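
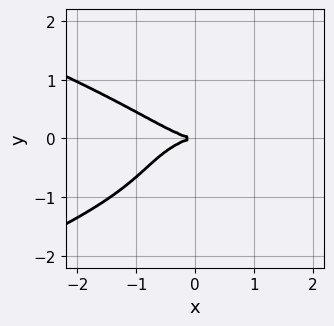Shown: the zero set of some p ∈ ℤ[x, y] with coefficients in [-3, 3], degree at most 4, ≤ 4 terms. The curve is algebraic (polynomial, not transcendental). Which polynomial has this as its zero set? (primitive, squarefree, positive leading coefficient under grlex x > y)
3*y^4 + x^3 + 3*y^3 + 3*y^2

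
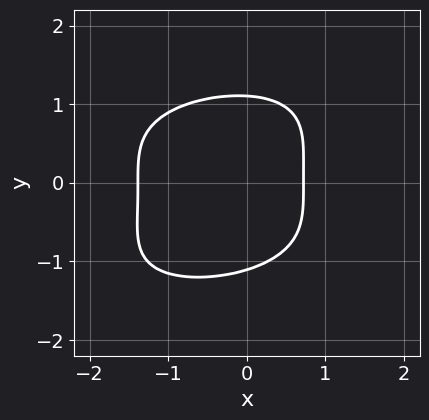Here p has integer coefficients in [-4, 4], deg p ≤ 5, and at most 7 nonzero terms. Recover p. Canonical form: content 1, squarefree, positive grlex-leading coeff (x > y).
x*y^3 - 2*y^4 - 3*x^2 - 2*x + 3

1. deg p = 4. The shape is more complex than any degree-3 curve.
2. The integer polynomial consistent with all of this is the stated p.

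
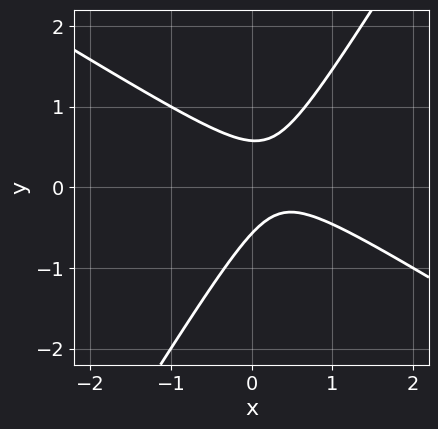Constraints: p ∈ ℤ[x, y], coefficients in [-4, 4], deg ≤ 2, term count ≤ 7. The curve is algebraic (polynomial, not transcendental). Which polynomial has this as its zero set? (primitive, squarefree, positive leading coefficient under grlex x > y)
3*x^2 + 3*x*y - 3*y^2 - 2*x + 1

1. The degree is 2 — no degree-1 curve has this shape.
2. From the visible intercepts: no x-intercept at any integer in the box.
3. Putting this together gives p.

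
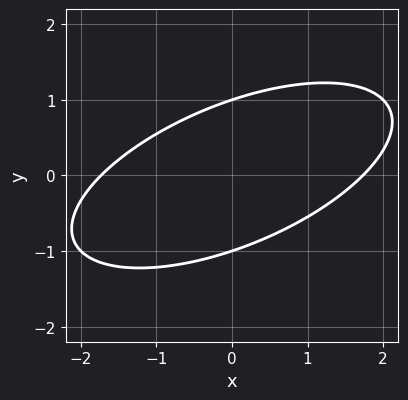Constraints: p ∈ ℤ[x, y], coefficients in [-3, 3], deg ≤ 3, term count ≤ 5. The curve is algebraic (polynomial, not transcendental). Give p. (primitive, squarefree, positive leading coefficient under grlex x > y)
x^2 - 2*x*y + 3*y^2 - 3

First, degree: no degree-1 curve has this shape, so deg p = 2.
Next, checking where it meets the axes: among the integer gridlines, it crosses the y-axis at y ∈ {-1, 1}.
Finally, solving for integer coefficients yields p as stated.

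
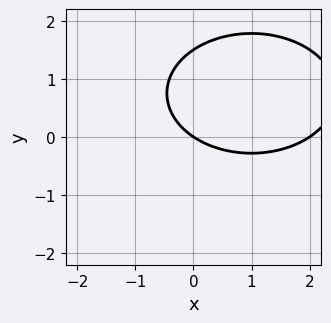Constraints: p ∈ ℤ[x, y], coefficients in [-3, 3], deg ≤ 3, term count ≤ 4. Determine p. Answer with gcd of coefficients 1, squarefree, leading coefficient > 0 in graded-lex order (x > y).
1. Degree: no degree-1 curve has this shape, so deg p = 2.
2. Reading off the gridlines: the x-axis gridline crossings are at x ∈ {0, 2}; it meets the y-axis at y = 0 (among the integer gridlines).
3. Putting this together gives p.

x^2 + 2*y^2 - 2*x - 3*y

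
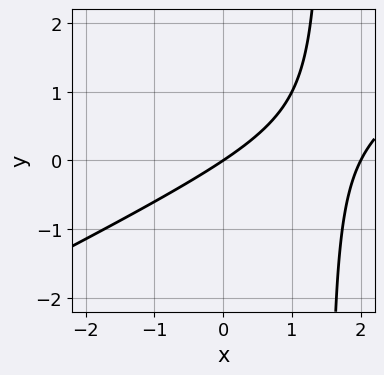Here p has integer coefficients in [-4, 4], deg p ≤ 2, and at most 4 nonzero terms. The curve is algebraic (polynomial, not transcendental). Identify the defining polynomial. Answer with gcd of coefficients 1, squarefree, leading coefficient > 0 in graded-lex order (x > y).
x^2 - 2*x*y - 2*x + 3*y

1. Degree: the shape is more complex than any degree-1 curve, so deg p = 2.
2. From the axis intercepts and sections: one y-axis crossing is at y = 0; among the integer gridlines, it crosses the x-axis at x ∈ {0, 2}.
3. Assembling these constraints gives the stated polynomial.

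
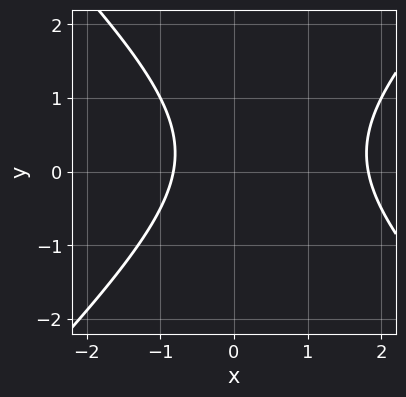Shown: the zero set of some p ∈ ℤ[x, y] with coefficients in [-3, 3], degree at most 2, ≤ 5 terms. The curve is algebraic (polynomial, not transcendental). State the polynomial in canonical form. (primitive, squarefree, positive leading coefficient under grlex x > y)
2*x^2 - 2*y^2 - 2*x + y - 3

1. deg p = 2. A generic line meets the curve in up to 2 points.
2. From the axis intercepts and sections: it misses every integer gridline on the y-axis.
3. These observations pin down the coefficients.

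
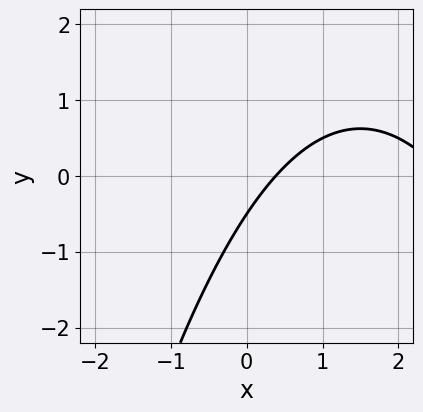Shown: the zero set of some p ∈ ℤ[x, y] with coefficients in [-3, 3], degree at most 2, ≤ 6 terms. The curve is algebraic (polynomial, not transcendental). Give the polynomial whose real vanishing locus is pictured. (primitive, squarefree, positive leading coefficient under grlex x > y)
x^2 - 3*x + 2*y + 1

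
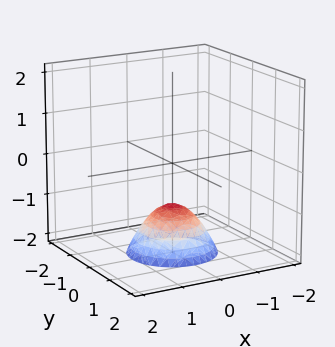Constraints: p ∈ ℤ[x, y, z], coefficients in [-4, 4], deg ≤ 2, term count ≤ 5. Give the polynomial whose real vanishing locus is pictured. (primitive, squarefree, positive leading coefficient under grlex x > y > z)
First, deg p = 2. The shape is more complex than any degree-1 surface.
Then, symmetries: rotational symmetry about the z-axis ⇒ p depends on x, y only through x² + y².
Then, from the axis intercepts and sections: it crosses the z-axis at the gridline z = -1; a circular section at z = -2 has radius exactly 1; it misses every integer gridline on the y-axis.
Finally, these observations pin down the coefficients.

x^2 + y^2 + z + 1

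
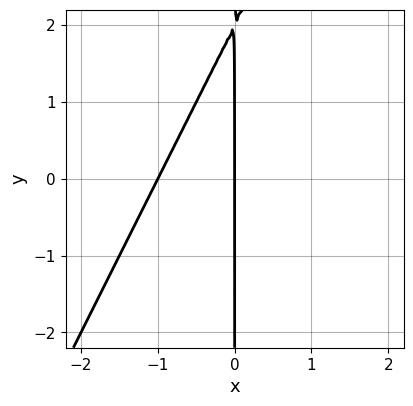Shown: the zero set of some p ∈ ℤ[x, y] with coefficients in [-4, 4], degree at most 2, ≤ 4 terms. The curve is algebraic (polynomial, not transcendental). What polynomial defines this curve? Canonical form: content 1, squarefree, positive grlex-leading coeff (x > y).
1. The degree is 2 — the shape is more complex than any degree-1 curve.
2. Checking where it meets the axes: the x-axis gridline crossings are at x ∈ {-1, 0}; the visible y-axis segment lies entirely on the curve.
3. The integer polynomial consistent with all of this is the stated p.

2*x^2 - x*y + 2*x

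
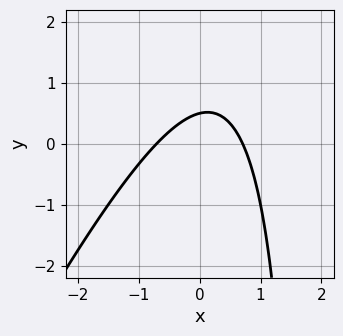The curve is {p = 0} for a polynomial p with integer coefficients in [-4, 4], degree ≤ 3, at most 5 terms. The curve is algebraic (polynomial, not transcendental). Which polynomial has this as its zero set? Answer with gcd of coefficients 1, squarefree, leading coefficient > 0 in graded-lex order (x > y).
Degree: a generic line meets the curve in up to 2 points, so deg p = 2.
Solving for integer coefficients yields p as stated.

2*x^2 - x*y + 2*y - 1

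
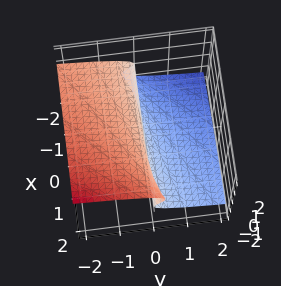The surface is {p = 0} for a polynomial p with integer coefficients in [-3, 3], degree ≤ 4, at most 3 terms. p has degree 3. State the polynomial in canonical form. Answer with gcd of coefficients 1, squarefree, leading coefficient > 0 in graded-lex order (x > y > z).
(a) Degree: no degree-2 surface has this shape, so deg p = 3.
(b) From the visible intercepts: it crosses the y-axis at the gridline y = 0; one z-axis crossing is at z = 0.
(c) The integer polynomial consistent with all of this is the stated p. Check: (2, 0, 0) on the x-axis lies on the surface, and p(2, 0, 0) = 0. ✓

x*z^2 - 2*z^3 - y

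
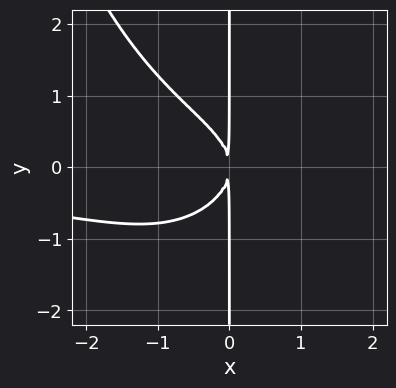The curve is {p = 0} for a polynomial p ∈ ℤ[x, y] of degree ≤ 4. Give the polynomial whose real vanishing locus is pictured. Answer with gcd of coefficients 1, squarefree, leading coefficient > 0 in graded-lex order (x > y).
deg p = 4. The shape is more complex than any degree-3 curve.
Observable constraints: the visible y-axis segment lies entirely on the curve.
Assembling these constraints gives the stated polynomial.

x^3*y - 2*x*y^2 - 2*x^2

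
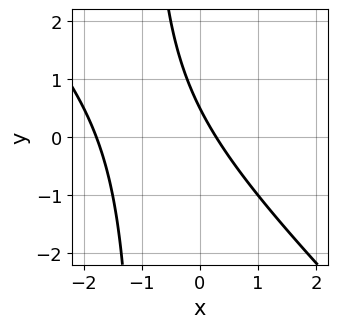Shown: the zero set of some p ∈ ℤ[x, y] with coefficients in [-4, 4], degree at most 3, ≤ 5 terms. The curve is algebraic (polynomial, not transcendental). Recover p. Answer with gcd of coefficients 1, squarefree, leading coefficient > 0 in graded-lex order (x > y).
2*x^2 + 2*x*y + 3*x + 2*y - 1

(a) deg p = 2. The shape is more complex than any degree-1 curve.
(b) Putting this together gives p.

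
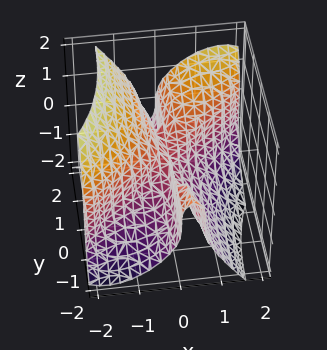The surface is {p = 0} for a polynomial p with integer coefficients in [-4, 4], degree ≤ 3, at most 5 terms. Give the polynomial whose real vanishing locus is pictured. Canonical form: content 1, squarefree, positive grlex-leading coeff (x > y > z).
3*x^3 - 3*x^2*y - x*y^2 + 2*z^3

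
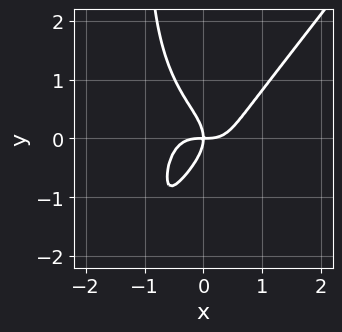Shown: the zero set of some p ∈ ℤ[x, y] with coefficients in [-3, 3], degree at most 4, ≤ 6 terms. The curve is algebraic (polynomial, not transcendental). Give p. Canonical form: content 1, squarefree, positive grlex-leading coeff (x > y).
1. The degree is 4 — the shape is more complex than any degree-3 curve.
2. Reading off the gridlines: it crosses the x-axis at the gridline x = 0; it crosses the y-axis at the gridline y = 0.
3. Putting this together gives p.

3*x^4 + x^3*y - 2*x*y^3 - 2*y^3 - 2*x*y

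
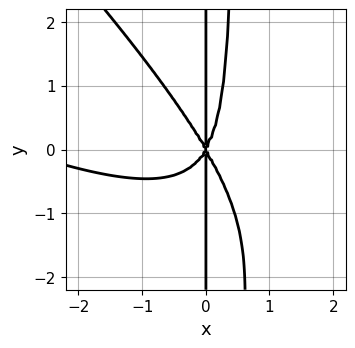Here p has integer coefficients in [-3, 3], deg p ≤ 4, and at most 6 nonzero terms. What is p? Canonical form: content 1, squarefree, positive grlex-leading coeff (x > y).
x^4 + 3*x^3*y + 2*x^2*y^2 + 3*x^3 - x*y^2

(a) deg p = 4. No degree-3 curve has this shape.
(b) Reading off the gridlines: every point of the y-axis in the box is on the curve; it crosses the x-axis at the gridline x = 0.
(c) The integer polynomial consistent with all of this is the stated p.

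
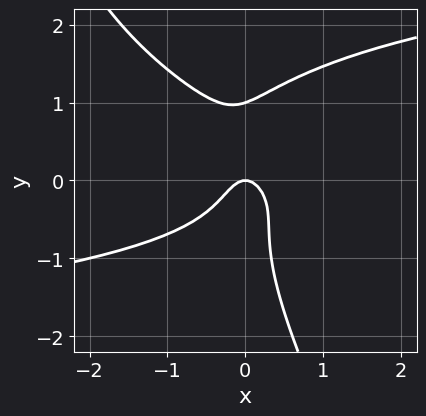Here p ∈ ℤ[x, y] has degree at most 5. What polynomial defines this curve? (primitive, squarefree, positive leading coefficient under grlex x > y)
2*x*y^3 + y^4 - 3*x*y^2 - 3*x^2 - y

1. The degree is 4 — no degree-3 curve has this shape.
2. From the visible intercepts: it meets the x-axis at x = 0 (among the integer gridlines); the y-axis gridline crossings are at y ∈ {0, 1}.
3. These observations pin down the coefficients.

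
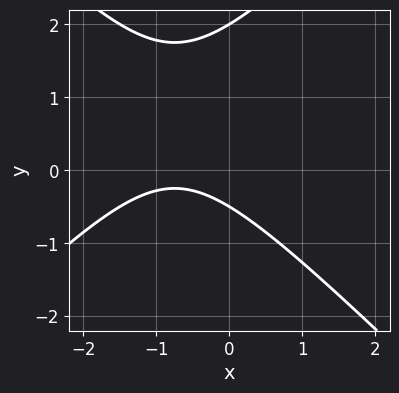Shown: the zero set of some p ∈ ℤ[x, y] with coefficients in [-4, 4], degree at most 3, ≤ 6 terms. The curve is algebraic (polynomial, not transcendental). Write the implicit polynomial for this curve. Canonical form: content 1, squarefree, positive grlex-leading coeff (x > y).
2*x^2 - 2*y^2 + 3*x + 3*y + 2

(a) deg p = 2. The shape is more complex than any degree-1 curve.
(b) Reading off the gridlines: it misses every integer gridline on the x-axis; it crosses the y-axis at the gridline y = 2.
(c) The integer polynomial consistent with all of this is the stated p.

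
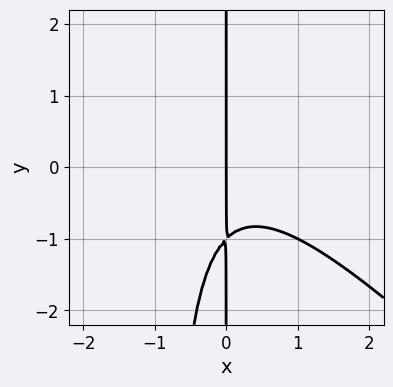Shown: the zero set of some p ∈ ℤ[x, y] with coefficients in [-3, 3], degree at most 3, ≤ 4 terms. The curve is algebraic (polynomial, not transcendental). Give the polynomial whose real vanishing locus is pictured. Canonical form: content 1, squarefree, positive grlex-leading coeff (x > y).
x^3 + x^2*y + x*y + x

(a) Degree: no degree-2 curve has this shape, so deg p = 3.
(b) From the visible intercepts: the visible y-axis segment lies entirely on the curve; it meets the x-axis at x = 0 (among the integer gridlines).
(c) Assembling these constraints gives the stated polynomial.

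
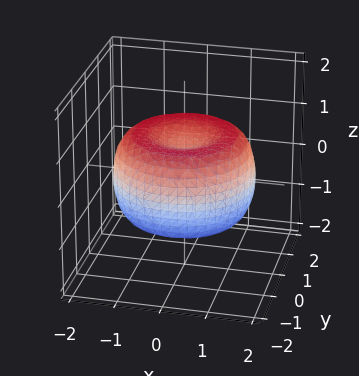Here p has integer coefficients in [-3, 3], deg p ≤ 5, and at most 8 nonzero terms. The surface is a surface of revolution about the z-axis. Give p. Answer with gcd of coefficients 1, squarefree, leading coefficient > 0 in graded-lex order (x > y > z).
1. Degree: a generic line meets the surface in up to 4 points, so deg p = 4.
2. Symmetry: the z-axis is an axis of rotation, so x and y enter only as x² + y².
3. From the visible intercepts: a circular section at z = -1 has radius exactly 1.
4. Putting this together gives p.

x^4 + 2*x^2*y^2 + y^4 - 2*x^2 - 2*y^2 + 2*z^2 - 1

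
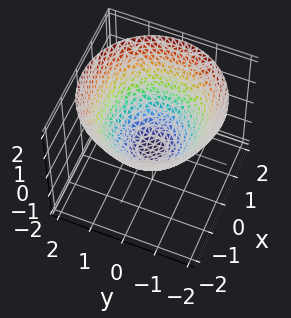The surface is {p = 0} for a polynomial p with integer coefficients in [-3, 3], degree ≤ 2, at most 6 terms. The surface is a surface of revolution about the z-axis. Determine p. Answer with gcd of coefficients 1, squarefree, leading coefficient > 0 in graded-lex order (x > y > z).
First, deg p = 2. No degree-1 surface has this shape.
Next, symmetries: rotational symmetry about the z-axis ⇒ p depends on x, y only through x² + y².
Then, from the axis intercepts and sections: among the integer gridlines, it crosses the x-axis at x ∈ {-1, 1}; the y-axis gridline crossings are at y ∈ {-1, 1}.
Finally, putting this together gives p.

2*x^2 + 2*y^2 - 3*z - 2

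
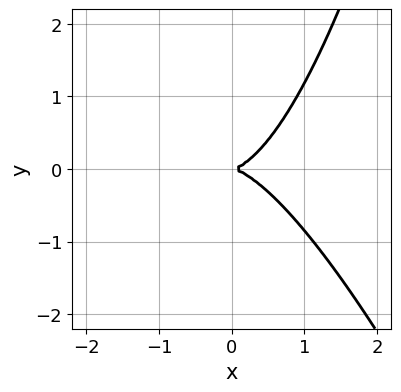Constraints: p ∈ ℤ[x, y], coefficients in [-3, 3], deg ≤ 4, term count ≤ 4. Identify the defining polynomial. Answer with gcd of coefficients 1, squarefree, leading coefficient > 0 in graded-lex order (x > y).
deg p = 3. The shape is more complex than any degree-2 curve.
From the axis intercepts and sections: it meets the x-axis at x = 0 (among the integer gridlines); it meets the y-axis at y = 0 (among the integer gridlines).
Assembling these constraints gives the stated polynomial.

3*x^3 + x^2*y - 3*y^2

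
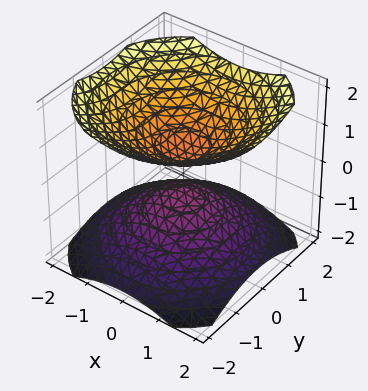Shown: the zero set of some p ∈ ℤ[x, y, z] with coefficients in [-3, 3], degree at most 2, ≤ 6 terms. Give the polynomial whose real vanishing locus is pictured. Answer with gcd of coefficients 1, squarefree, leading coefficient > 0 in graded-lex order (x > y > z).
1. The picture has 2 separate pieces.
2. Degree: a generic line meets the surface in up to 2 points, so deg p = 2.
3. By symmetry, the surface is invariant under rotation about z: p = q(x² + y², z).
4. Against the integer gridlines: a circular section at z = -1 has radius exactly 1; it misses every integer gridline on the y-axis.
5. Fitting integer coefficients to these (and the overall shape) gives p.

2*x^2 + 2*y^2 - 3*z^2 + 1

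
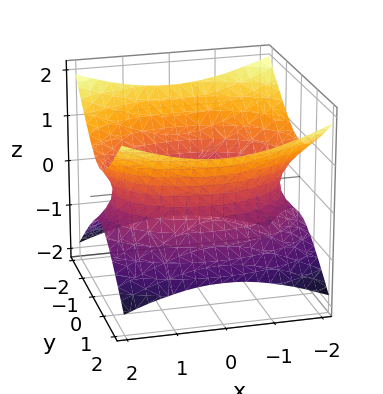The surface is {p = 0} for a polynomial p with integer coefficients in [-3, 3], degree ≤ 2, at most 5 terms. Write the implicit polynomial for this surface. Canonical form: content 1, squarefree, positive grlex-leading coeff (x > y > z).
1. Degree: an hourglass — one-sheet hyperboloid; a quadric, so deg p = 2.
2. Symmetries: the z ↦ −z reflection is a symmetry, so z appears only in even powers; it's symmetric under x → −x, forcing even powers of x; it's symmetric under y → −y, forcing even powers of y.
3. Checking where it meets the axes: it misses every integer gridline on the z-axis.
4. Assembling these constraints gives the stated polynomial.

x^2 + 2*y^2 - 3*z^2 - 3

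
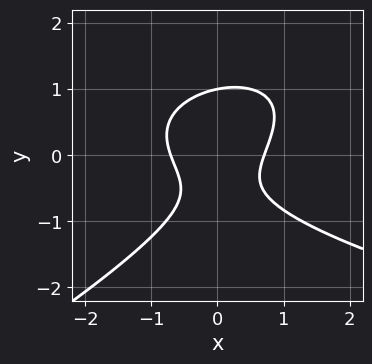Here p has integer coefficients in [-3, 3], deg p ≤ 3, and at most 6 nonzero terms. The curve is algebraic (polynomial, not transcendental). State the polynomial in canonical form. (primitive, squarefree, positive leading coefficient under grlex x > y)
x*y^2 - 2*y^3 - 2*x^2 + y + 1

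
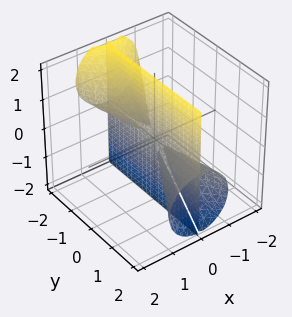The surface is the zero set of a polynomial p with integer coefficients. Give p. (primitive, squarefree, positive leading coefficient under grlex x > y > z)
x^3 + x*y*z + x*z^2

First, there are 3 components.
Then, deg p = 3.
Then, against the integer gridlines: every point of the z-axis in the box is on the surface; the visible y-axis segment lies entirely on the surface; it meets the x-axis at x = 0 (among the integer gridlines).
Finally, assembling these constraints gives the stated polynomial.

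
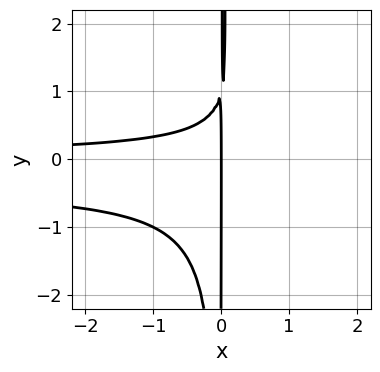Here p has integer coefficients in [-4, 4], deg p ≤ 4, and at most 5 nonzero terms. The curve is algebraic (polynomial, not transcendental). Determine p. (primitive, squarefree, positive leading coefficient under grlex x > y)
3*x^2*y^2 + x^2*y - x*y + x

The degree is 4 — no degree-3 curve has this shape.
From the axis intercepts and sections: one x-axis crossing is at x = 0; the visible y-axis segment lies entirely on the curve.
Assembling these constraints gives the stated polynomial.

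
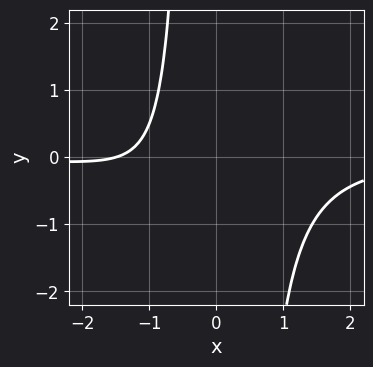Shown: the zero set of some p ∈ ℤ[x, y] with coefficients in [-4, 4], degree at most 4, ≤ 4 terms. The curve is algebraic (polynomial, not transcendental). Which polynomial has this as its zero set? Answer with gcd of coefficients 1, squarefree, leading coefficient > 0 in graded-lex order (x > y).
2*x^3*y + 2*x + 3

(a) The degree is 4 — the shape is more complex than any degree-3 curve.
(b) Observable constraints: no y-intercept at any integer in the box.
(c) Together with the visible shape, these determine p as stated.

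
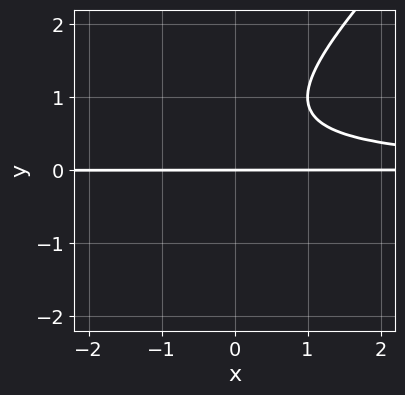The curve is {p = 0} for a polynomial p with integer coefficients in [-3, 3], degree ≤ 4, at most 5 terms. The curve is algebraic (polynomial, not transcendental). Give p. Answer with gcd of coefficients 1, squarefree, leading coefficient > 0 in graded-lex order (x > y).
(a) Degree: the shape is more complex than any degree-2 curve, so deg p = 3.
(b) Reading off the gridlines: the visible x-axis segment lies entirely on the curve; it meets the y-axis at y = 0 (among the integer gridlines).
(c) Assembling these constraints gives the stated polynomial.

x*y^2 - y^3 + y^2 - y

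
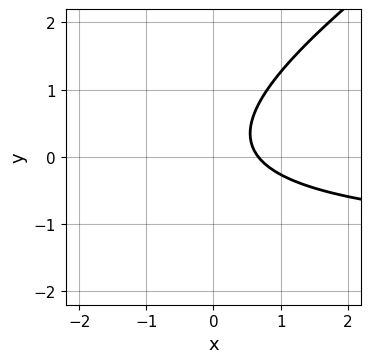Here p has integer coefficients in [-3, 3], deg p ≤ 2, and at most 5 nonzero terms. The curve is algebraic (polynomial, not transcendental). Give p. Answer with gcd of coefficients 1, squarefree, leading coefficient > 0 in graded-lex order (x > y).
deg p = 2.
Reading off the gridlines: no y-intercept at any integer in the box.
Putting this together gives p.

2*x*y - 3*y^2 + 3*x + y - 2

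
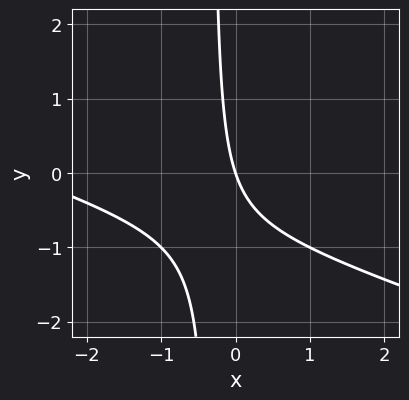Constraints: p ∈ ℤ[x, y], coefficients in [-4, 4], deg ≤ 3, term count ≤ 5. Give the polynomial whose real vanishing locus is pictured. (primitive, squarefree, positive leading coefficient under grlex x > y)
x^2 + 3*x*y + 3*x + y

1. deg p = 2. The shape is more complex than any degree-1 curve.
2. From the axis intercepts and sections: one x-axis crossing is at x = 0; it crosses the y-axis at the gridline y = 0.
3. The integer polynomial consistent with all of this is the stated p.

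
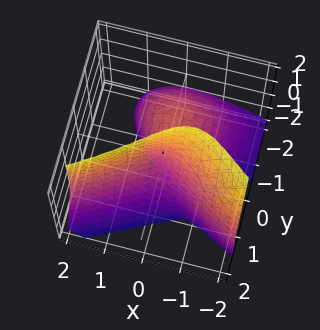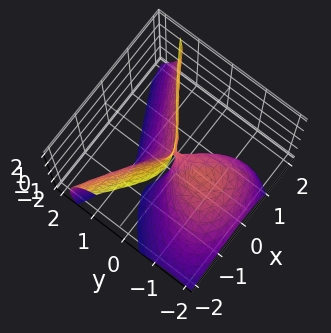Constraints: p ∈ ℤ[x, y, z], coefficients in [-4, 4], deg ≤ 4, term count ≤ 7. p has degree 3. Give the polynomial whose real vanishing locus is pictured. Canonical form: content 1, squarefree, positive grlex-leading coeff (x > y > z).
x*z^2 - 2*y^3 + 3*x^2 - 3*y^2 - 3*y*z

deg p = 3.
Reading off the gridlines: one x-axis crossing is at x = 0; it meets the y-axis at y = 0 (among the integer gridlines); the visible z-axis segment lies entirely on the surface.
Solving for integer coefficients yields p as stated.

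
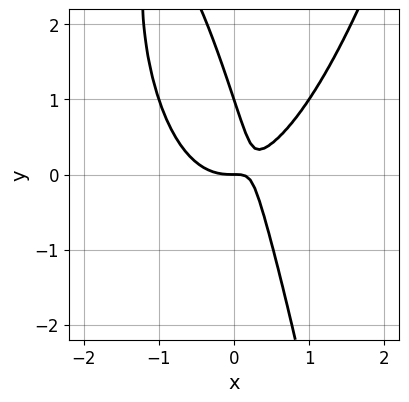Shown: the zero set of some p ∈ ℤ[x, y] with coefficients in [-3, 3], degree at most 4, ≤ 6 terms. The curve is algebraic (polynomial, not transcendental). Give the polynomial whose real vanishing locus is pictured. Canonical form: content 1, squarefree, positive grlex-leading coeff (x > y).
3*x^3 - 3*x*y - y^2 + y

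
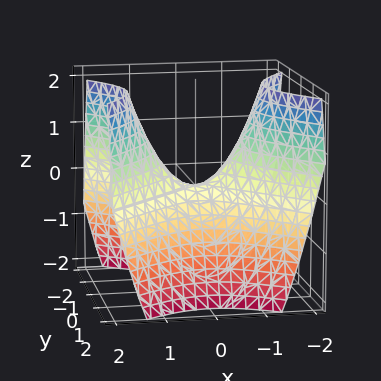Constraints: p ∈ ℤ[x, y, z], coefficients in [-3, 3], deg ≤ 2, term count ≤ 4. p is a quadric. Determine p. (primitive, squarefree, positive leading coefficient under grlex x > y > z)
x^2 - y^2 - z

1. The degree is 2 — a saddle surface; a quadric.
2. Symmetries: mirror symmetry y ↦ −y ⇒ only even powers of y; mirror symmetry x ↦ −x ⇒ only even powers of x.
3. Against the integer gridlines: it crosses the y-axis at the gridline y = 0; it crosses the x-axis at the gridline x = 0; it meets the z-axis at z = 0 (among the integer gridlines).
4. Matching integer coefficients to the picture gives p.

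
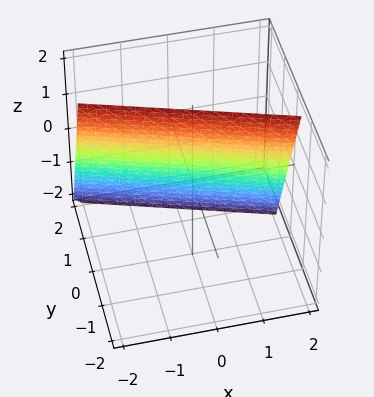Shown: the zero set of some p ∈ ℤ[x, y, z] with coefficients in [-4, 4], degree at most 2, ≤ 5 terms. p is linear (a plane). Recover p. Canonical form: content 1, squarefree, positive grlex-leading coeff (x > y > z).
1. Degree: the surface is flat (a plane), so deg p = 1.
2. Observable constraints: one x-axis crossing is at x = 2; it crosses the z-axis at the gridline z = 2.
3. Together with the visible shape, these determine p as stated.

x + 3*y + z - 2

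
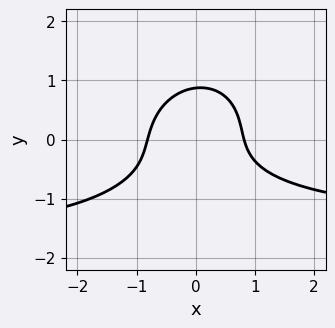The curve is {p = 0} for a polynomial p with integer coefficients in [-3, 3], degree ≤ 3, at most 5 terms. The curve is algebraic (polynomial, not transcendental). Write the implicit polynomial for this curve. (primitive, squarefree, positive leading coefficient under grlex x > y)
deg p = 3. A generic line meets the curve in up to 3 points.
The integer polynomial consistent with all of this is the stated p.

2*x^2*y - x*y^2 + 3*y^3 + 3*x^2 - 2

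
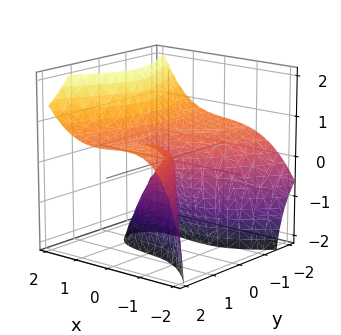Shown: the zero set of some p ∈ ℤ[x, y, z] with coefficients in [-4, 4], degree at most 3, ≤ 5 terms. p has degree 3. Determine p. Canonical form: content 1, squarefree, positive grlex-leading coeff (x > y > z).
1. The degree is 3 — a generic line meets the surface in up to 3 points.
2. Against the integer gridlines: it meets the y-axis at y = 0 (among the integer gridlines); one x-axis crossing is at x = 0.
3. Fitting integer coefficients to these (and the overall shape) gives p.

2*x^3 - x*y*z - 3*y^2*z + 2*y^2 - z^2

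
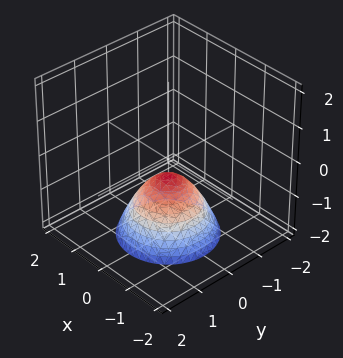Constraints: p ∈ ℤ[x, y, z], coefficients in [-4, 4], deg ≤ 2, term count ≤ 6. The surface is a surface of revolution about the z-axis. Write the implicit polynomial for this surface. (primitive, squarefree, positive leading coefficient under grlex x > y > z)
2*x^2 + 2*y^2 + 2*z + 1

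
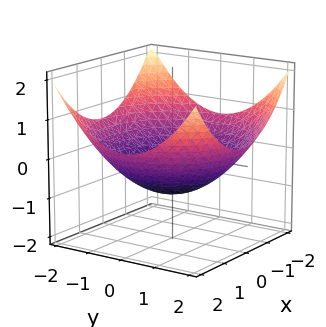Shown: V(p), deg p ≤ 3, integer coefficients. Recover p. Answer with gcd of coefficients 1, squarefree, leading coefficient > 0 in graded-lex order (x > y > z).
x^2 + y^2 - 3*z - 3

First, deg p = 2. A generic line meets the surface in up to 2 points.
Then, symmetry: every cross-section ⟂ z is a circle, so x, y appear only via x² + y².
Next, reading off the gridlines: it crosses the z-axis at the gridline z = -1; a circular section at z = 0 has radius between 1 and 2.
Finally, putting this together gives p.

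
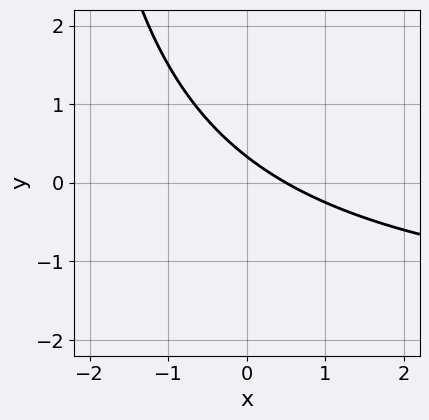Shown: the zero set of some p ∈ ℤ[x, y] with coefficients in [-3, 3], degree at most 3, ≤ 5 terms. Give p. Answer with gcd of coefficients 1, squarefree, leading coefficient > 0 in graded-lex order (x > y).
(a) The degree is 2 — a generic line meets the curve in up to 2 points.
(b) Solving for integer coefficients yields p as stated.

x*y + 2*x + 3*y - 1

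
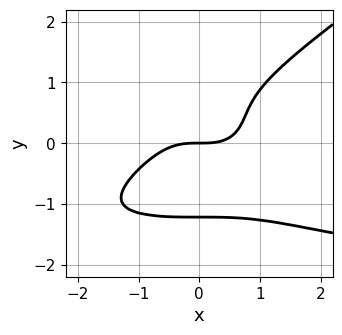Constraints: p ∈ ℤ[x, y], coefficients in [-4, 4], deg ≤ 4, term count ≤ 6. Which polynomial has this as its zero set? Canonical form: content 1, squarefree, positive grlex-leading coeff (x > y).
First, the degree is 4 — no degree-3 curve has this shape.
Next, checking where it meets the axes: one x-axis crossing is at x = 0; one y-axis crossing is at y = 0.
Finally, these observations pin down the coefficients.

x^3*y - 3*y^4 + 2*x^3 + 2*y^2 - 3*y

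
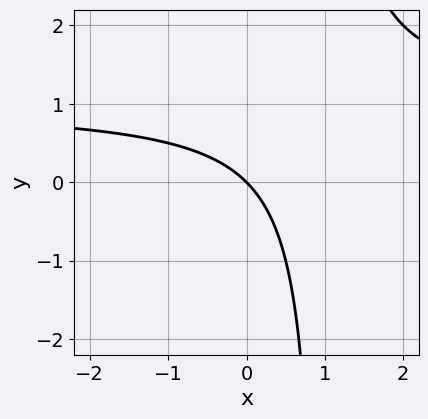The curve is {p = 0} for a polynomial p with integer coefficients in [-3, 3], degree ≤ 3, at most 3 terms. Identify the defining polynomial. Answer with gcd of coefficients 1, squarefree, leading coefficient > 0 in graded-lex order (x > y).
1. The degree is 2 — a generic line meets the curve in up to 2 points.
2. Reading off the gridlines: it crosses the x-axis at the gridline x = 0; it meets the y-axis at y = 0 (among the integer gridlines).
3. Together with the visible shape, these determine p as stated.

x*y - x - y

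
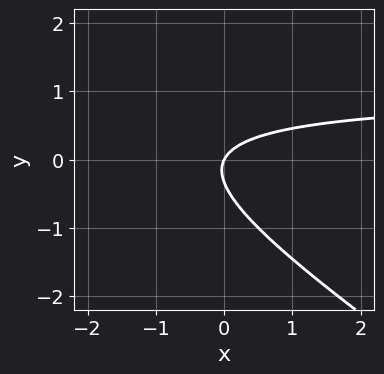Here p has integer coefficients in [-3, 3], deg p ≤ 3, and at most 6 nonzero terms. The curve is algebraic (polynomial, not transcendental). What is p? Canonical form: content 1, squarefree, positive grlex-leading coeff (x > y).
The degree is 2 — a generic line meets the curve in up to 2 points.
Checking where it meets the axes: it crosses the x-axis at the gridline x = 0; it meets the y-axis at y = 0 (among the integer gridlines).
Solving for integer coefficients yields p as stated.

2*x*y + 3*y^2 - 2*x + y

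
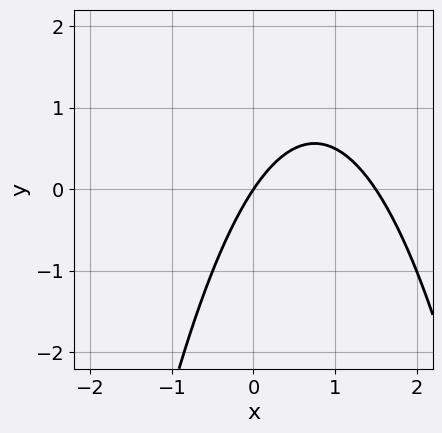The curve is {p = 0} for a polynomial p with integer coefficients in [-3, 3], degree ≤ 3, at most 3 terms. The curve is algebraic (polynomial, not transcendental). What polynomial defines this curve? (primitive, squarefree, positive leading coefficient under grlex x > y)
2*x^2 - 3*x + 2*y

1. Degree: a generic line meets the curve in up to 2 points, so deg p = 2.
2. Checking where it meets the axes: one x-axis crossing is at x = 0; one y-axis crossing is at y = 0.
3. Together with the visible shape, these determine p as stated.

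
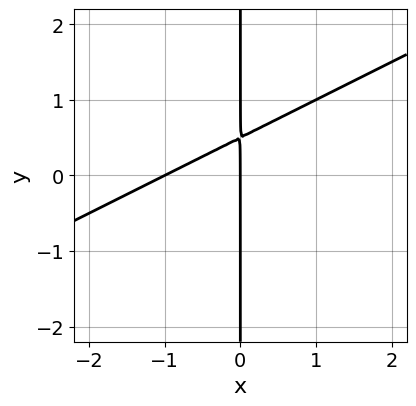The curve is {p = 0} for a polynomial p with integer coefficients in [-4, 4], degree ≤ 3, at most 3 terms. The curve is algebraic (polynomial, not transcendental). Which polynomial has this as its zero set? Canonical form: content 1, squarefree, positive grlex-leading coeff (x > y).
(a) The degree is 2 — no degree-1 curve has this shape.
(b) Checking where it meets the axes: the x-axis gridline crossings are at x ∈ {-1, 0}; the visible y-axis segment lies entirely on the curve.
(c) Matching integer coefficients to the picture gives p.

x^2 - 2*x*y + x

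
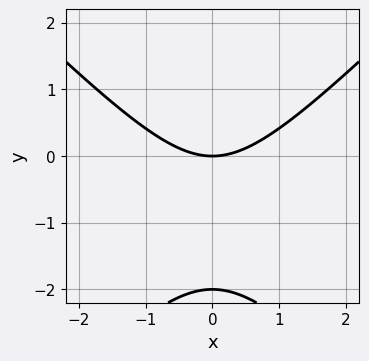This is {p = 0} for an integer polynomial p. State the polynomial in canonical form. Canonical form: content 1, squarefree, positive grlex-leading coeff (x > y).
x^2 - y^2 - 2*y

1. Degree: no degree-1 curve has this shape, so deg p = 2.
2. Symmetries: it's symmetric under x → −x, forcing even powers of x.
3. Against the integer gridlines: the y-axis gridline crossings are at y ∈ {-2, 0}; it meets the x-axis at x = 0 (among the integer gridlines).
4. Matching integer coefficients to the picture gives p.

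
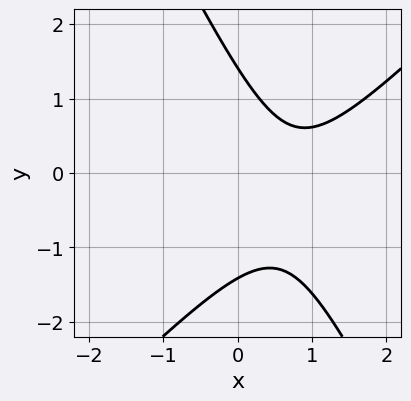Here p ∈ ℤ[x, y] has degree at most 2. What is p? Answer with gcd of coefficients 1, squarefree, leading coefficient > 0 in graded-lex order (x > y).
2*x^2 - x*y - y^2 - 3*x + 2

Degree: a generic line meets the curve in up to 2 points, so deg p = 2.
From the visible intercepts: the curve avoids every integer x-axis point in the box.
These observations pin down the coefficients.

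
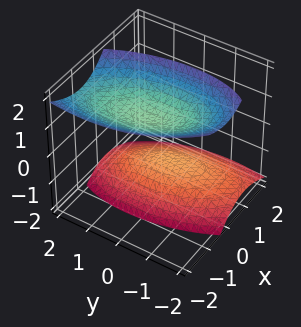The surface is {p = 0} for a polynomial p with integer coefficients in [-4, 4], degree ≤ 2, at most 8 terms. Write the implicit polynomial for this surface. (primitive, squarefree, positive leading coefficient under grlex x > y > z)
1. There are 2 components. They look like related sheets of one shape, so recover p as a whole.
2. The degree is 2 — the shape is more complex than any degree-1 surface.
3. Against the integer gridlines: the z-axis gridline crossings are at z ∈ {-1, 1}; it misses every integer gridline on the x-axis; it misses every integer gridline on the y-axis.
4. Assembling these constraints gives the stated polynomial.

3*x^2 + x*y + 2*x*z + y^2 - 2*z^2 + 2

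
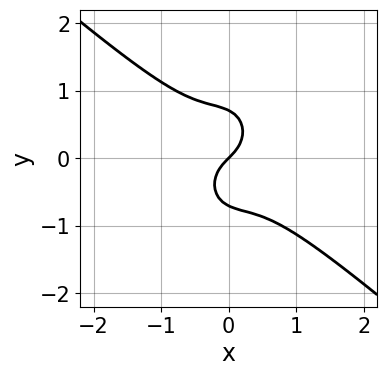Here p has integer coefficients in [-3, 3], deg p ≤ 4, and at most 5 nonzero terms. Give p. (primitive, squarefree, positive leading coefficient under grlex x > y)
3*x^3 + 2*x^2*y + 2*y^3 + x - y

(a) deg p = 3. The shape is more complex than any degree-2 curve.
(b) Against the integer gridlines: one x-axis crossing is at x = 0; it crosses the y-axis at the gridline y = 0.
(c) Matching integer coefficients to the picture gives p.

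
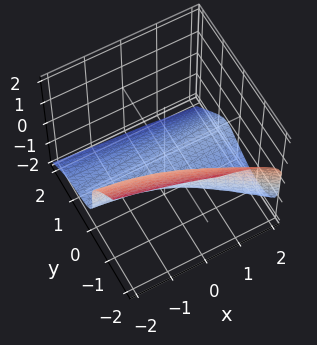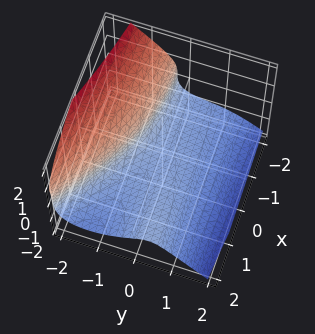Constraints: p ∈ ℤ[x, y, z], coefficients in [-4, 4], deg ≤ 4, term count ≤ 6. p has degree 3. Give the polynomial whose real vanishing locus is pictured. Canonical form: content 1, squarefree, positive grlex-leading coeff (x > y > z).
First, the degree is 3 — no degree-2 surface has this shape.
Then, checking where it meets the axes: the surface avoids every integer x-axis point in the box.
Finally, fitting integer coefficients to these (and the overall shape) gives p.

2*x*y^2 + 3*y^3 + 3*z^3 - 2*x*y + 2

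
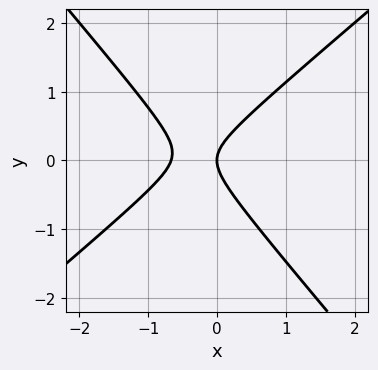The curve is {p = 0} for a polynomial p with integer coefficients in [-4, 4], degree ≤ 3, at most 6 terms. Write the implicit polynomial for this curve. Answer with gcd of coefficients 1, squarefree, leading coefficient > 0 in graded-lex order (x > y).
3*x^2 - x*y - 3*y^2 + 2*x

1. Degree: a generic line meets the curve in up to 2 points, so deg p = 2.
2. From the visible intercepts: it meets the y-axis at y = 0 (among the integer gridlines); one x-axis crossing is at x = 0.
3. Fitting integer coefficients to these (and the overall shape) gives p.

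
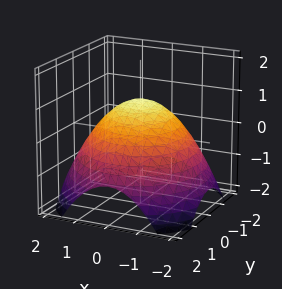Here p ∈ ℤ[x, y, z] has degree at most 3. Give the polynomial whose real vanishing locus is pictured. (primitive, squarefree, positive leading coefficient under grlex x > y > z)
x^2 + y^2 + 2*z - 2

(a) The degree is 2 — no degree-1 surface has this shape.
(b) Symmetries: every cross-section ⟂ z is a circle, so x, y appear only via x² + y².
(c) From the visible intercepts: a circular section at z = 0 has radius between 1 and 2; it crosses the z-axis at the gridline z = 1.
(d) Putting this together gives p.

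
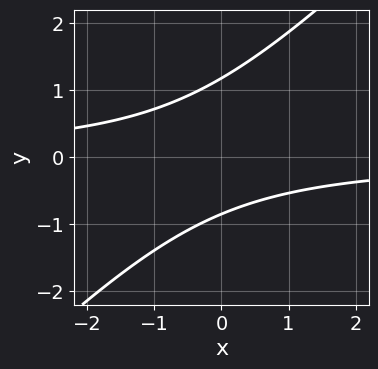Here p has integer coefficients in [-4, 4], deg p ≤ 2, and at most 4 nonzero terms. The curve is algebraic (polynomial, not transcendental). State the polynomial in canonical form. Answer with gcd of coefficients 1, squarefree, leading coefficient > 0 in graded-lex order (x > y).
3*x*y - 3*y^2 + y + 3

First, the degree is 2 — a generic line meets the curve in up to 2 points.
Next, from the visible intercepts: it misses every integer gridline on the x-axis.
Finally, the integer polynomial consistent with all of this is the stated p.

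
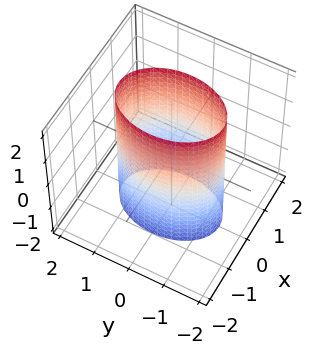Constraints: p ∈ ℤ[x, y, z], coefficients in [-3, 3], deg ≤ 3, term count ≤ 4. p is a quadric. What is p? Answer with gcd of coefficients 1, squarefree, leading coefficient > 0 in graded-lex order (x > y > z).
2*x^2 + y^2 - 2

First, the degree is 2 — constant cross-section along one axis; a quadric.
Then, symmetries: it's symmetric under y → −y, forcing even powers of y; mirror symmetry z ↦ −z ⇒ only even powers of z; it's symmetric under x → −x, forcing even powers of x.
Next, from the visible intercepts: the x-axis gridline crossings are at x ∈ {-1, 1}; the surface avoids every integer z-axis point in the box.
Finally, these observations pin down the coefficients.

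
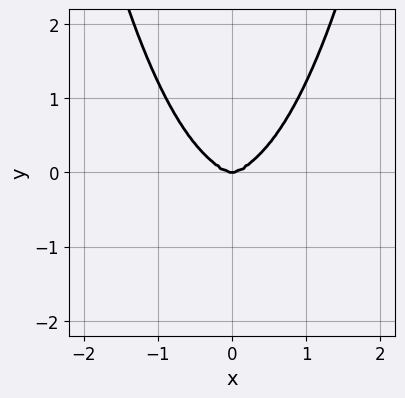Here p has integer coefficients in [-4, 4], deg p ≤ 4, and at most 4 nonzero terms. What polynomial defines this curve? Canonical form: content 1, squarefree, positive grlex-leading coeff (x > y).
x^4 + 3*x^2*y^2 - 3*y^3

First, the degree is 4 — no degree-3 curve has this shape.
Then, symmetries: the x ↦ −x reflection is a symmetry, so x appears only in even powers.
Next, reading off the gridlines: it meets the x-axis at x = 0 (among the integer gridlines); it meets the y-axis at y = 0 (among the integer gridlines).
Finally, solving for integer coefficients yields p as stated.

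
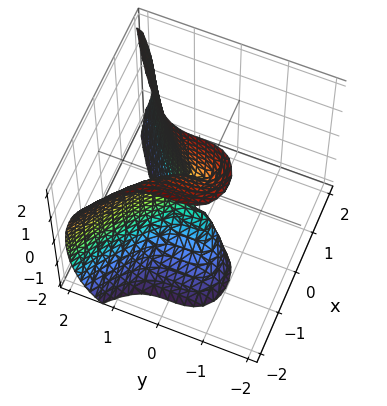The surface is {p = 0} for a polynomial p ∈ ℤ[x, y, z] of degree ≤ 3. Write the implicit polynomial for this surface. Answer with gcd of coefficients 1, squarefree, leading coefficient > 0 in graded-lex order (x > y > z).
x*z^2 - 2*y^3 + 3*x^2

First, degree: the shape is more complex than any degree-2 surface, so deg p = 3.
Next, reading off the gridlines: the visible z-axis segment lies entirely on the surface; one x-axis crossing is at x = 0; it crosses the y-axis at the gridline y = 0.
Finally, together with the visible shape, these determine p as stated.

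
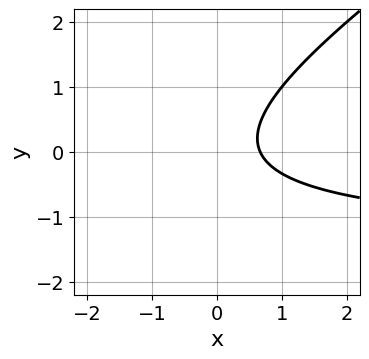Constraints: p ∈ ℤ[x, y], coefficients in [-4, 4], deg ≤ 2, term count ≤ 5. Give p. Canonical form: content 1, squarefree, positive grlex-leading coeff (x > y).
(a) deg p = 2. No degree-1 curve has this shape.
(b) Observable constraints: the curve avoids every integer y-axis point in the box.
(c) Together with the visible shape, these determine p as stated.

2*x*y - 3*y^2 + 3*x - 2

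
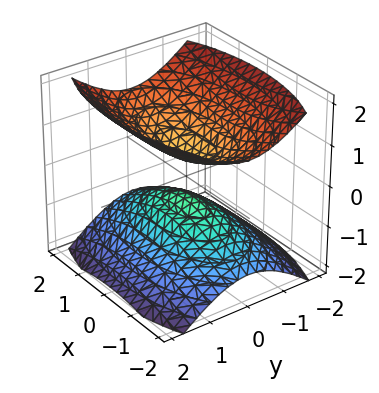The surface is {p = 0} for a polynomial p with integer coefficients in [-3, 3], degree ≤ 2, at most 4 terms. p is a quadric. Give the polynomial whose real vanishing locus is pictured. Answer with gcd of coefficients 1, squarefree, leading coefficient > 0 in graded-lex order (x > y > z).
x^2 + 3*y^2 - 3*z^2 + 1

(a) The picture has 2 separate pieces. Treating them together as one polynomial.
(b) deg p = 2. Two separate bowl-shaped sheets opening away from each other; a quadric.
(c) Symmetries: the y ↦ −y reflection is a symmetry, so y appears only in even powers; mirror symmetry z ↦ −z ⇒ only even powers of z; it's symmetric under x → −x, forcing even powers of x.
(d) From the visible intercepts: no x-intercept at any integer in the box; the surface avoids every integer y-axis point in the box.
(e) Fitting integer coefficients to these (and the overall shape) gives p.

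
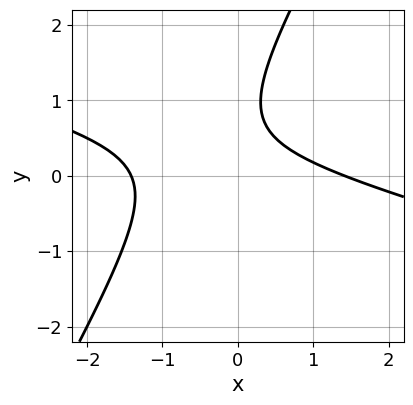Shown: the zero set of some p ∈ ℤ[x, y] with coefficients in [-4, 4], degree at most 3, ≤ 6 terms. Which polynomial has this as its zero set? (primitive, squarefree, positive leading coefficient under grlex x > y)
The degree is 2 — no degree-1 curve has this shape.
From the axis intercepts and sections: no y-intercept at any integer in the box.
The integer polynomial consistent with all of this is the stated p.

x^2 + 3*x*y - 2*y^2 + 3*y - 2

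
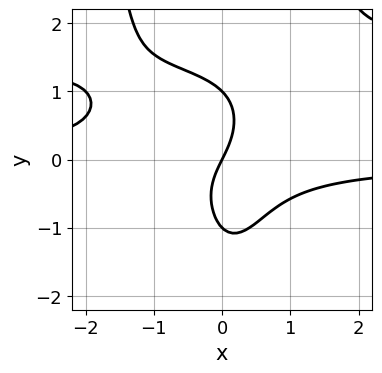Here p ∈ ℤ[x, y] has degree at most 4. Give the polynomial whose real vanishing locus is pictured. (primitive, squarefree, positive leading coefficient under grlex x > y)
2*x^2*y^2 - 3*x^2*y - y^3 - 2*x + y

(a) deg p = 4. The shape is more complex than any degree-3 curve.
(b) From the visible intercepts: one x-axis crossing is at x = 0; the y-axis gridline crossings are at y ∈ {-1, 0, 1}.
(c) Putting this together gives p.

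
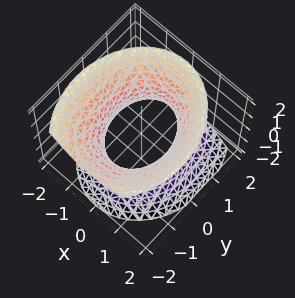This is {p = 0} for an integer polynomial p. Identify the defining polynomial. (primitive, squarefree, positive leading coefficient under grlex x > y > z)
3*x^2 + 2*y^2 + y*z - 2*z^2 - 3

The degree is 2 — a generic line meets the surface in up to 2 points.
Against the integer gridlines: it misses every integer gridline on the z-axis; among the integer gridlines, it crosses the x-axis at x ∈ {-1, 1}.
Fitting integer coefficients to these (and the overall shape) gives p.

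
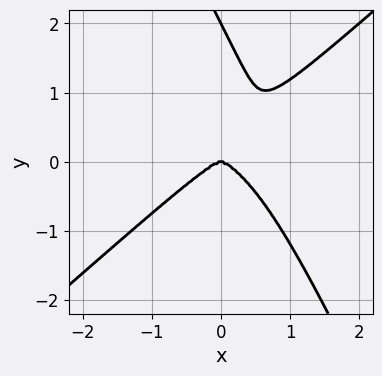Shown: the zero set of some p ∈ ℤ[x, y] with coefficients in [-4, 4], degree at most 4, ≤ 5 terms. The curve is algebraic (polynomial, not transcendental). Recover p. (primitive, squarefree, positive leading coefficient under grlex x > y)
1. The degree is 4 — a generic line meets the curve in up to 4 points.
2. From the axis intercepts and sections: it crosses the x-axis at the gridline x = 0; among the integer gridlines, it crosses the y-axis at y ∈ {0, 2}.
3. Putting this together gives p.

2*x^4 - 2*x*y^3 - y^4 + 2*y^3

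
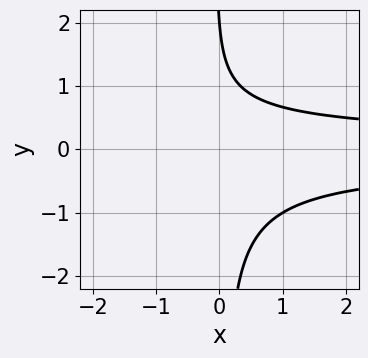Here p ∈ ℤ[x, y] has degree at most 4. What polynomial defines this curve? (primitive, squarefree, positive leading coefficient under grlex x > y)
3*x*y^2 + y - 2

First, the degree is 3 — the shape is more complex than any degree-2 curve.
Next, from the visible intercepts: it meets the y-axis at y = 2 (among the integer gridlines); the curve avoids every integer x-axis point in the box.
Finally, together with the visible shape, these determine p as stated.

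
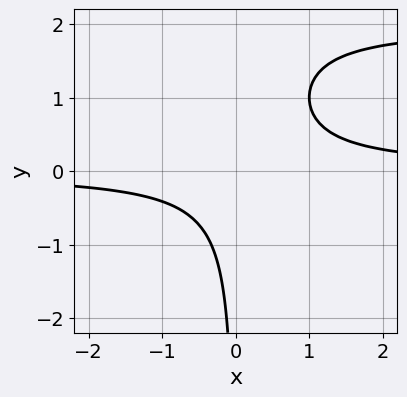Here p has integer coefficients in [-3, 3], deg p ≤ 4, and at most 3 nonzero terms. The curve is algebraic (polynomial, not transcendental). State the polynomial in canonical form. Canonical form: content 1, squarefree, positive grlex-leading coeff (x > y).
x*y^2 - 2*x*y + 1

Degree: the shape is more complex than any degree-2 curve, so deg p = 3.
Observable constraints: the curve avoids every integer x-axis point in the box; it misses every integer gridline on the y-axis.
Putting this together gives p.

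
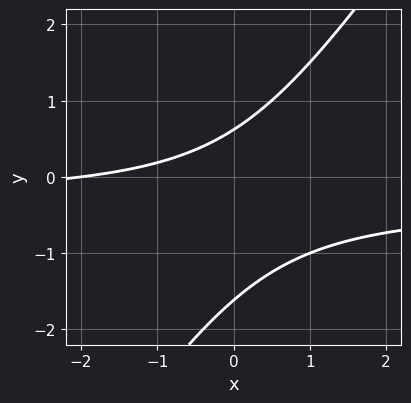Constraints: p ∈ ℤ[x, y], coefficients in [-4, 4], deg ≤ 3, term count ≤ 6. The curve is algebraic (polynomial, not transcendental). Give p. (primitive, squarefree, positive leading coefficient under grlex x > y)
3*x*y - 2*y^2 + x - 2*y + 2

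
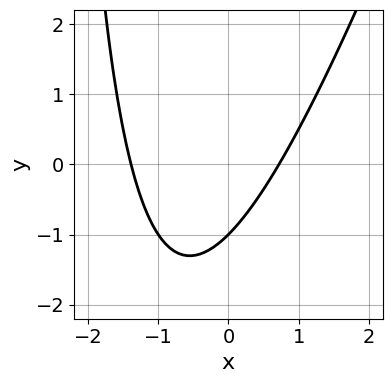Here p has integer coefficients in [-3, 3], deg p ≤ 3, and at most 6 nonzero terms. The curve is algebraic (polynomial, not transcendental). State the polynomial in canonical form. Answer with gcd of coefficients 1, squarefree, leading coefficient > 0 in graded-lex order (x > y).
3*x^2 - x*y + 2*x - 3*y - 3

1. deg p = 2. A generic line meets the curve in up to 2 points.
2. Reading off the gridlines: one y-axis crossing is at y = -1.
3. Fitting integer coefficients to these (and the overall shape) gives p.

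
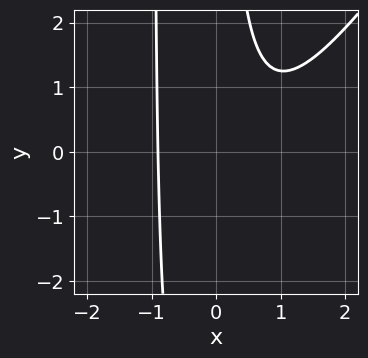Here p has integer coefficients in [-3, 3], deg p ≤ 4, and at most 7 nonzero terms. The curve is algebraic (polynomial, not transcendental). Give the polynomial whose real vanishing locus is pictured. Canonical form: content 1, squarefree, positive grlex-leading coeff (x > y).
3*x^3 - 2*x^2*y - x^2 - 2*x*y + 3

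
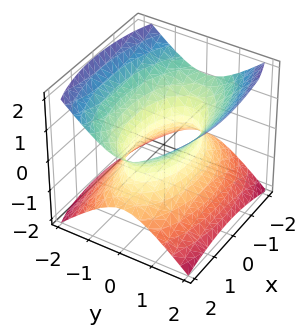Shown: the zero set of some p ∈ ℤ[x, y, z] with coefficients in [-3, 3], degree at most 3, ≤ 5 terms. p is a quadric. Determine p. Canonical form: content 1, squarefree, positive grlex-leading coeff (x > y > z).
x^2 + 3*y^2 - 3*z^2 - 2

(a) deg p = 2. One connected sheet with a waist; a quadric.
(b) Symmetries: mirror symmetry z ↦ −z ⇒ only even powers of z; mirror symmetry y ↦ −y ⇒ only even powers of y; it's symmetric under x → −x, forcing even powers of x.
(c) From the visible intercepts: no z-intercept at any integer in the box.
(d) Matching integer coefficients to the picture gives p.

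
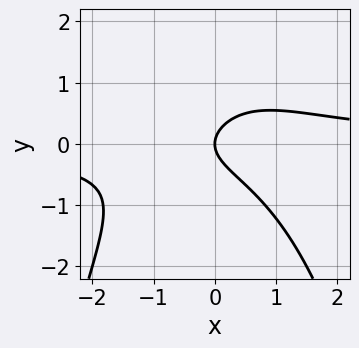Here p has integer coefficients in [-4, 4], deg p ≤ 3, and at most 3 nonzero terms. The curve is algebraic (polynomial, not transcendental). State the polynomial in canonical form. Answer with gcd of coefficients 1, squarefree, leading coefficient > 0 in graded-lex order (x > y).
2*x^2*y + 3*y^2 - 2*x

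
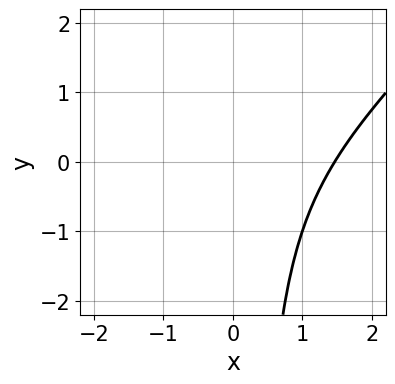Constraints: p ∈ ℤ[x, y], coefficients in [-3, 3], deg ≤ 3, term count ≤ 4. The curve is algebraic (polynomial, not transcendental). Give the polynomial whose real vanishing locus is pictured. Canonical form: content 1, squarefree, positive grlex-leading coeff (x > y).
x^3 - x^2*y - x^2 - 1

(a) The degree is 3 — a generic line meets the curve in up to 3 points.
(b) Against the integer gridlines: it misses every integer gridline on the y-axis.
(c) Fitting integer coefficients to these (and the overall shape) gives p.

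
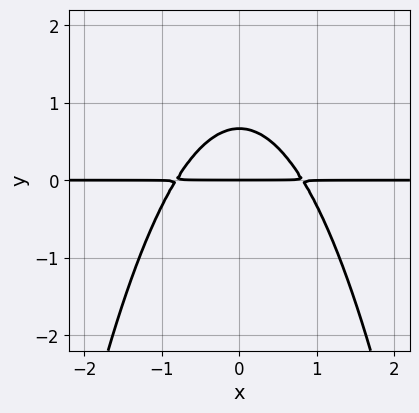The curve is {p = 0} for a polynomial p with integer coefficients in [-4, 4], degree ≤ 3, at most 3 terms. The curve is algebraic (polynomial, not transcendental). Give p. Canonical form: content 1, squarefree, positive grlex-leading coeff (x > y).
3*x^2*y + 3*y^2 - 2*y

First, the degree is 3 — the shape is more complex than any degree-2 curve.
Next, symmetries: it's symmetric under x → −x, forcing even powers of x.
Next, observable constraints: it crosses the y-axis at the gridline y = 0; every point of the x-axis in the box is on the curve.
Finally, these observations pin down the coefficients.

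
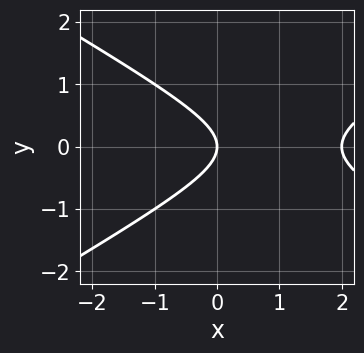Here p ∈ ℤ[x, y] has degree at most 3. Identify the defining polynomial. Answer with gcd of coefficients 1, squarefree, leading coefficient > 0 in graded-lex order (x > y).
x^2 - 3*y^2 - 2*x

1. deg p = 2. The shape is more complex than any degree-1 curve.
2. Symmetries: the y ↦ −y reflection is a symmetry, so y appears only in even powers.
3. Reading off the gridlines: the x-axis gridline crossings are at x ∈ {0, 2}; it meets the y-axis at y = 0 (among the integer gridlines).
4. Assembling these constraints gives the stated polynomial.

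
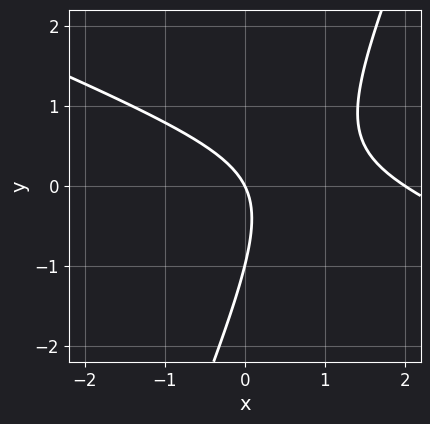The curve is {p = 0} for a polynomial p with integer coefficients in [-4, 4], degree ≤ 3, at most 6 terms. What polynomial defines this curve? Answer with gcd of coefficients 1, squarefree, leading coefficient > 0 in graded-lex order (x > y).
x^2 + 2*x*y - y^2 - 2*x - y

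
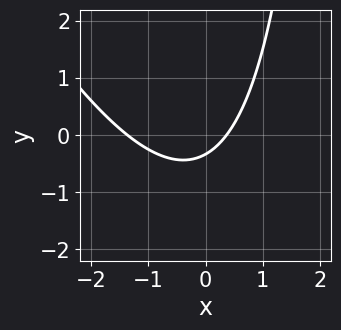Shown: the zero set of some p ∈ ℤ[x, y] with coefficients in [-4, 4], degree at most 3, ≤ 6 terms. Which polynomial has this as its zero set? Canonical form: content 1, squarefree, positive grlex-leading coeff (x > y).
(a) Degree: no degree-1 curve has this shape, so deg p = 2.
(b) Matching integer coefficients to the picture gives p.

2*x^2 + x*y + 2*x - 3*y - 1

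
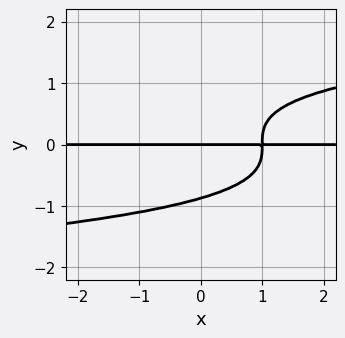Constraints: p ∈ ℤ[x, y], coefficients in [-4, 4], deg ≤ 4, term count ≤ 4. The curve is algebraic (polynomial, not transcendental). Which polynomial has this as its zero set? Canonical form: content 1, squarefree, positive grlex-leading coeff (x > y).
First, the degree is 4 — no degree-3 curve has this shape.
Then, from the axis intercepts and sections: one y-axis crossing is at y = 0; the visible x-axis segment lies entirely on the curve.
Finally, these observations pin down the coefficients.

3*y^4 - 2*x*y + 2*y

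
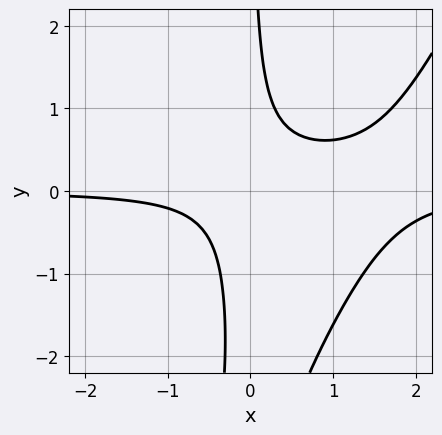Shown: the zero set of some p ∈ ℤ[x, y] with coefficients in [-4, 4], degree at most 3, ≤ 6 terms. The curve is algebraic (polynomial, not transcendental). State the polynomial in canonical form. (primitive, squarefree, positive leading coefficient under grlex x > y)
2*x^2*y - x*y^2 - 3*x*y + 1

(a) The degree is 3 — no degree-2 curve has this shape.
(b) Checking where it meets the axes: it misses every integer gridline on the y-axis; it misses every integer gridline on the x-axis.
(c) Putting this together gives p.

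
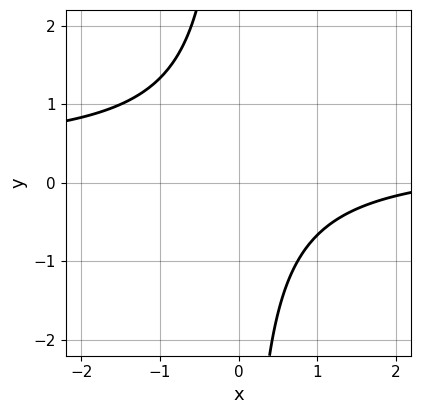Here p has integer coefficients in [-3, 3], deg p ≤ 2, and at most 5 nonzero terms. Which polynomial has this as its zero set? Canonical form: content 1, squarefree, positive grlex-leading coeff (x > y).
3*x*y - x + 3

First, deg p = 2.
Next, checking where it meets the axes: it misses every integer gridline on the x-axis; it misses every integer gridline on the y-axis.
Finally, putting this together gives p.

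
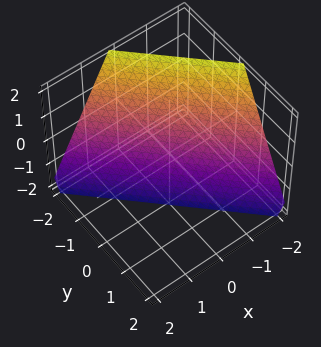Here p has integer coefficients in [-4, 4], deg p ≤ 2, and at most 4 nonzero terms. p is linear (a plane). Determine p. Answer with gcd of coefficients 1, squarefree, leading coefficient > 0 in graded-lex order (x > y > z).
(a) Degree: the surface is flat (a plane), so deg p = 1.
(b) Against the integer gridlines: it crosses the x-axis at the gridline x = -1; one z-axis crossing is at z = -2; it crosses the y-axis at the gridline y = -1.
(c) These observations pin down the coefficients.

2*x + 2*y + z + 2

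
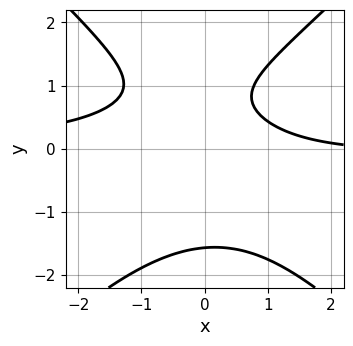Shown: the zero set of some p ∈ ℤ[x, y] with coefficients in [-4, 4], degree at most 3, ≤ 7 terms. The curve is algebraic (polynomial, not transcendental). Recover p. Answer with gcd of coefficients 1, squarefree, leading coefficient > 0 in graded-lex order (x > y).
2*x^2*y - 2*y^3 + x + 3*y - 3

1. deg p = 3. A generic line meets the curve in up to 3 points.
2. From the visible intercepts: the curve avoids every integer x-axis point in the box.
3. Putting this together gives p.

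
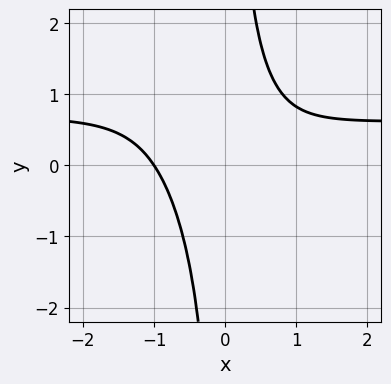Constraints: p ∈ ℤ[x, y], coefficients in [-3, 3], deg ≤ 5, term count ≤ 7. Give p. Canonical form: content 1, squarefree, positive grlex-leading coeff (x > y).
3*x^3*y + x^2*y^2 - 2*x^3 + x*y - 2

First, deg p = 4.
Next, observable constraints: it misses every integer gridline on the y-axis; it meets the x-axis at x = -1 (among the integer gridlines).
Finally, matching integer coefficients to the picture gives p.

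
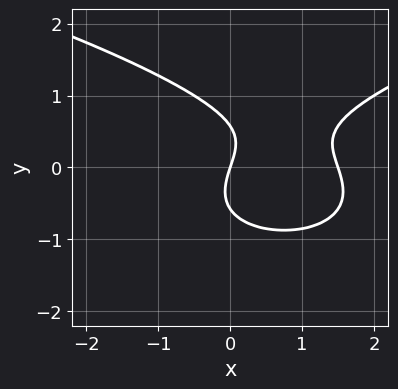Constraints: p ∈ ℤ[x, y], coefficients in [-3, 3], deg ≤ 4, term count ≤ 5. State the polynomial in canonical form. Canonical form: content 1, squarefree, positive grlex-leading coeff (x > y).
1. The degree is 3 — the shape is more complex than any degree-2 curve.
2. Reading off the gridlines: it crosses the y-axis at the gridline y = 0; one x-axis crossing is at x = 0.
3. Solving for integer coefficients yields p as stated.

3*y^3 - 2*x^2 + 3*x - y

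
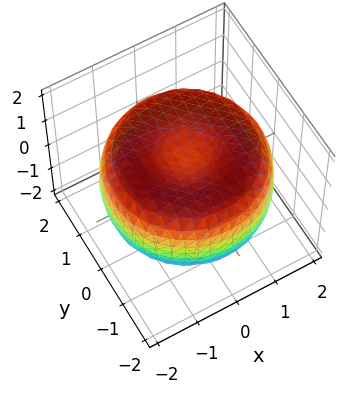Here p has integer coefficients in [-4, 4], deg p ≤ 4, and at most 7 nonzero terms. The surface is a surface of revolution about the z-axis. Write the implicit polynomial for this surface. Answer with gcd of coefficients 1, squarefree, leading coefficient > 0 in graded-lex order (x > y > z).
(a) The degree is 4 — no degree-3 surface has this shape.
(b) Symmetries: the surface is invariant under rotation about z: p = q(x² + y², z).
(c) From the visible intercepts: a circular section at z = -1 has radius between 0 and 1.
(d) Fitting integer coefficients to these (and the overall shape) gives p.

x^4 + 2*x^2*y^2 + y^4 - 3*x^2 - 3*y^2 + 3*z^2 - 2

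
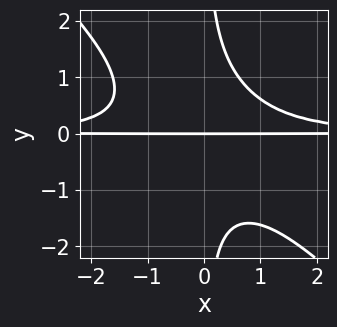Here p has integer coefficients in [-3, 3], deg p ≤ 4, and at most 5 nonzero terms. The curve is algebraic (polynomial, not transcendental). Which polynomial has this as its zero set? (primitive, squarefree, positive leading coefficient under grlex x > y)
1. Degree: the shape is more complex than any degree-3 curve, so deg p = 4.
2. From the axis intercepts and sections: it crosses the y-axis at the gridline y = 0; the visible x-axis segment lies entirely on the curve.
3. Solving for integer coefficients yields p as stated.

x^2*y^2 + x*y^3 - y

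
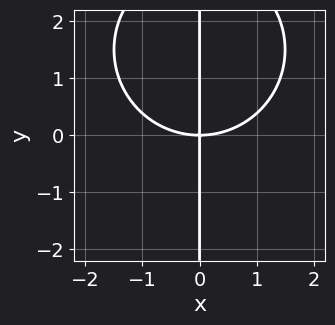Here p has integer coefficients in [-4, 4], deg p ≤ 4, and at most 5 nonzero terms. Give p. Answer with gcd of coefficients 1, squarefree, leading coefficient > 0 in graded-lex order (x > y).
x^3 + x*y^2 - 3*x*y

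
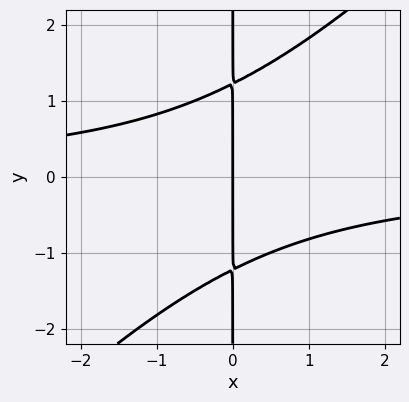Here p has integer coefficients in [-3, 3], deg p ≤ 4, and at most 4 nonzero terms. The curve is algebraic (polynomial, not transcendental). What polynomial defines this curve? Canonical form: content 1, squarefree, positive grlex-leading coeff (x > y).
(a) Degree: a generic line meets the curve in up to 3 points, so deg p = 3.
(b) From the axis intercepts and sections: it crosses the x-axis at the gridline x = 0; the visible y-axis segment lies entirely on the curve.
(c) Matching integer coefficients to the picture gives p.

2*x^2*y - 2*x*y^2 + 3*x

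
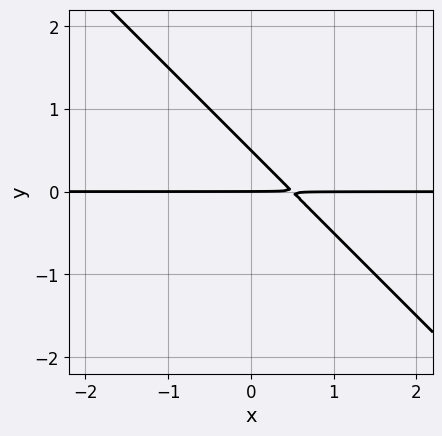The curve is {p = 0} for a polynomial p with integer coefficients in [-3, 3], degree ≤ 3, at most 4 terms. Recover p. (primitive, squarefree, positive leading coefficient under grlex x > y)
(a) Degree: a generic line meets the curve in up to 2 points, so deg p = 2.
(b) From the axis intercepts and sections: the visible x-axis segment lies entirely on the curve; one y-axis crossing is at y = 0.
(c) Solving for integer coefficients yields p as stated.

2*x*y + 2*y^2 - y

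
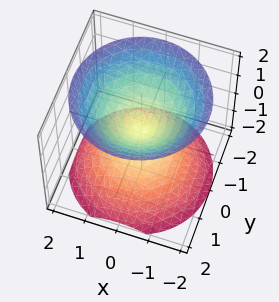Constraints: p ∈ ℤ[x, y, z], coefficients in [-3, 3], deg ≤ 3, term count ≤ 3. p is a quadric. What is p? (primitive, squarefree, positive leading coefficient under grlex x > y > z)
x^2 + y^2 - z^2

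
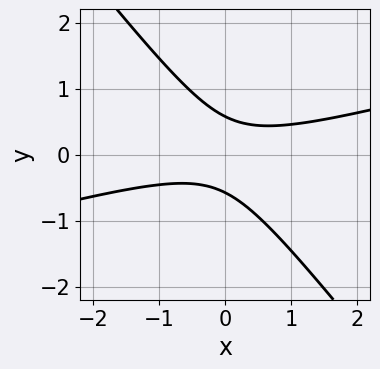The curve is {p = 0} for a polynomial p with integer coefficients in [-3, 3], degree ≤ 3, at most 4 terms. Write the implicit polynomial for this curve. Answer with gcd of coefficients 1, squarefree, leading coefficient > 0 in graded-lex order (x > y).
1. The degree is 2 — a generic line meets the curve in up to 2 points.
2. Against the integer gridlines: the curve avoids every integer x-axis point in the box.
3. Matching integer coefficients to the picture gives p.

x^2 - 3*x*y - 3*y^2 + 1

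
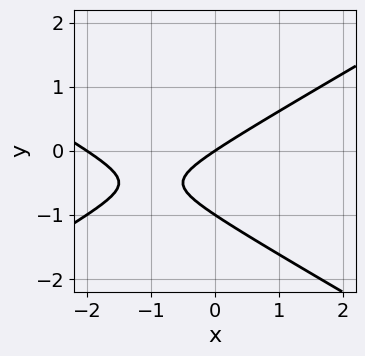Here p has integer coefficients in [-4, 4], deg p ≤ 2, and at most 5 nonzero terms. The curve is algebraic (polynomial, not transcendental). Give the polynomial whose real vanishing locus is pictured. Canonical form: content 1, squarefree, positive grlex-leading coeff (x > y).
x^2 - 3*y^2 + 2*x - 3*y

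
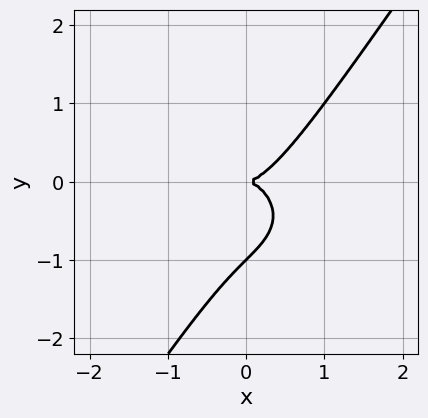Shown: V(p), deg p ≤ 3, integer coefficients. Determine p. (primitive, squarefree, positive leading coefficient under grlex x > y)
x^3 + x*y^2 - y^3 - y^2

The degree is 3 — the shape is more complex than any degree-2 curve.
Against the integer gridlines: among the integer gridlines, it crosses the y-axis at y ∈ {-1, 0}; it meets the x-axis at x = 0 (among the integer gridlines).
Fitting integer coefficients to these (and the overall shape) gives p.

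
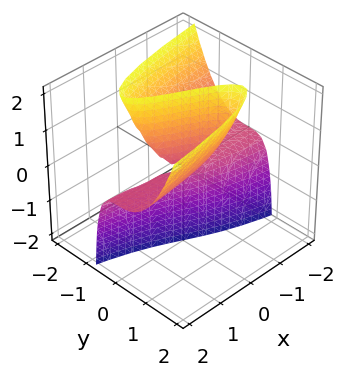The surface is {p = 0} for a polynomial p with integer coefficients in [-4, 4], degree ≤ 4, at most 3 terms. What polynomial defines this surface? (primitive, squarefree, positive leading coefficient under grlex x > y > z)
First, deg p = 3.
Next, observable constraints: the visible x-axis segment lies entirely on the surface; the visible z-axis segment lies entirely on the surface.
Finally, putting this together gives p.

2*y^3 - x*z - 2*y*z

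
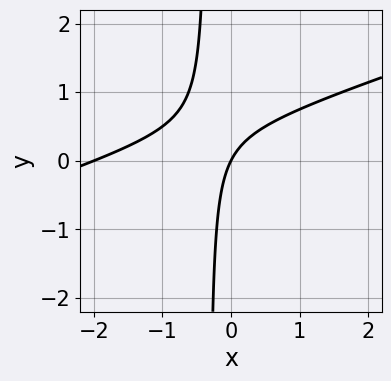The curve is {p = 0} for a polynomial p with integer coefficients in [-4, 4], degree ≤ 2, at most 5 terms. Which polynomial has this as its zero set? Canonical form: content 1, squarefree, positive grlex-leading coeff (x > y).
x^2 - 3*x*y + 2*x - y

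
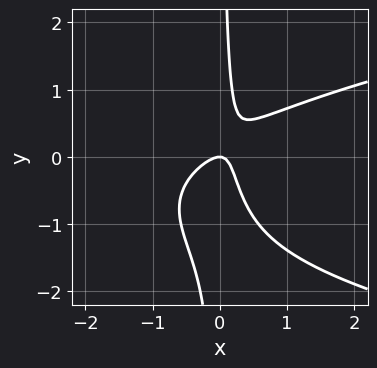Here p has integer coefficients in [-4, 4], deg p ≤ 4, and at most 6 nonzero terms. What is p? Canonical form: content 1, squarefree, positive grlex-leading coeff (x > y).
Degree: a generic line meets the curve in up to 3 points, so deg p = 3.
From the visible intercepts: it meets the y-axis at y = 0 (among the integer gridlines); one x-axis crossing is at x = 0.
The integer polynomial consistent with all of this is the stated p.

3*x*y^2 - 3*x^2 + 3*x*y - y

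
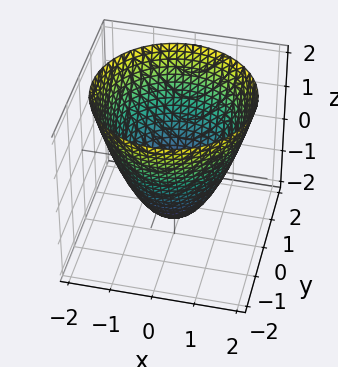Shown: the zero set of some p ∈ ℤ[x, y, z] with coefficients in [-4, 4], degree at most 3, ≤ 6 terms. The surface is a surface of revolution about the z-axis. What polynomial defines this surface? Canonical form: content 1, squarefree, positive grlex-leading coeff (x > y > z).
deg p = 2. The shape is more complex than any degree-1 surface.
Symmetry: the surface is invariant under rotation about z: p = q(x² + y², z).
Observable constraints: a circular section at z = -1 has radius between 0 and 1.
These observations pin down the coefficients.

2*x^2 + 2*y^2 - 2*z - 3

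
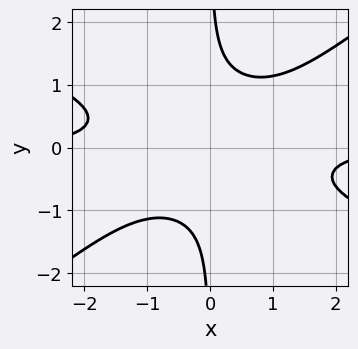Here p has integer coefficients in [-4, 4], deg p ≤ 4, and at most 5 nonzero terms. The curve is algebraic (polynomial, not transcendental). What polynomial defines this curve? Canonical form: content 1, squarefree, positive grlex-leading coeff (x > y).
x^3*y + x^2*y^2 - 3*x*y^3 + 2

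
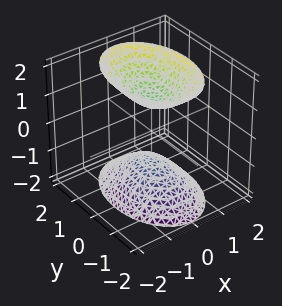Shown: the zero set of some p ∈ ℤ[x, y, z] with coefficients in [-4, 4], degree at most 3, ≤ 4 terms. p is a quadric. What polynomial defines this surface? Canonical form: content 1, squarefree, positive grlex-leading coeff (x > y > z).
2*x^2 + y^2 - z^2 + 1

First, there are 2 components. Treating them together as one polynomial.
Next, the degree is 2 — two sheets facing apart; a quadric.
Then, symmetries: the x ↦ −x reflection is a symmetry, so x appears only in even powers; the y ↦ −y reflection is a symmetry, so y appears only in even powers; it's symmetric under z → −z, forcing even powers of z.
Next, from the visible intercepts: the surface avoids every integer y-axis point in the box; it misses every integer gridline on the x-axis.
Finally, putting this together gives p. Check: (0, 0, 1) on the z-axis lies on the surface, and p(0, 0, 1) = 0. ✓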